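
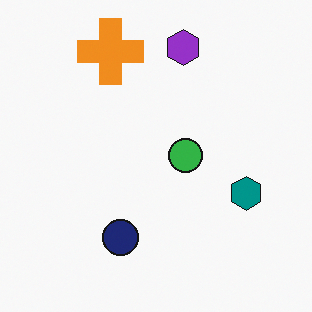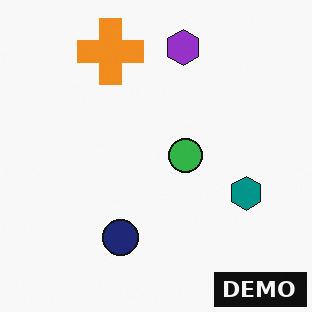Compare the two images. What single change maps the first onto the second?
The image was watermarked with the text "DEMO" in the lower-right corner.

A dark label reading "DEMO" appears in the lower-right corner.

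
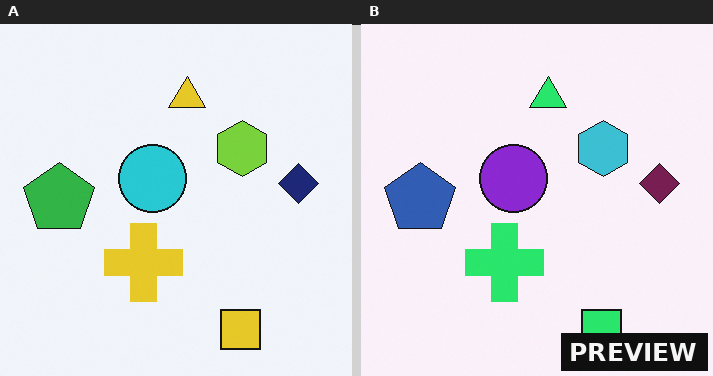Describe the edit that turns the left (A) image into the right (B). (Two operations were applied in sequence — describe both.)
The image was hue-shifted noticeably, then watermarked with the text "PREVIEW" in the lower-right corner.

Every shape's color has rotated by the same amount around the hue wheel — a uniform hue shift. A dark label reading "PREVIEW" appears in the lower-right corner.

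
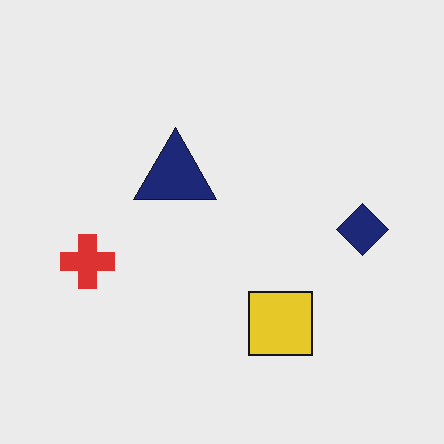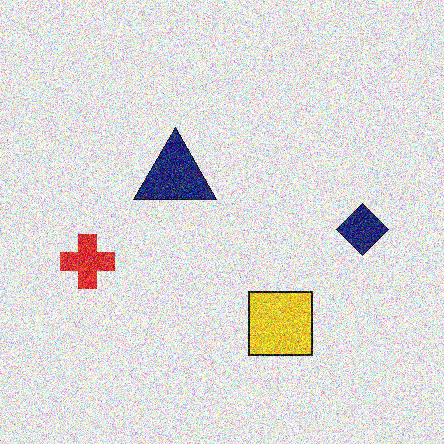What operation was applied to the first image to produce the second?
The second image is the first degraded with strong gaussian noise.

Random speckle covers the whole image, including the flat background.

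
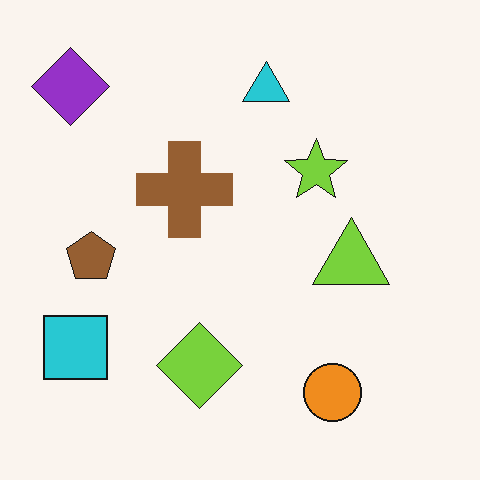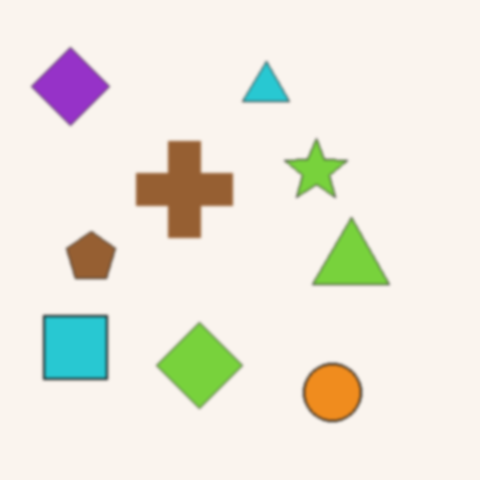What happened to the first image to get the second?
The image was slightly softened.

Shape edges and outlines are uniformly softened across the whole image.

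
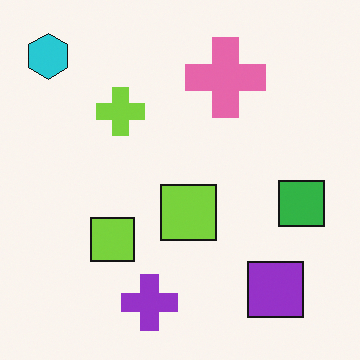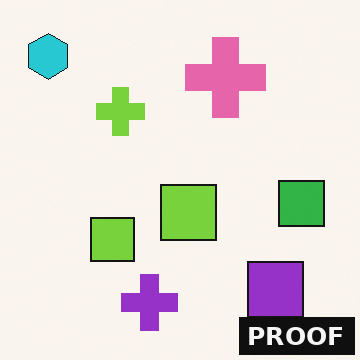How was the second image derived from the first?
The second image is the first watermarked with the text "PROOF" in the lower-right corner.

A dark label reading "PROOF" appears in the lower-right corner.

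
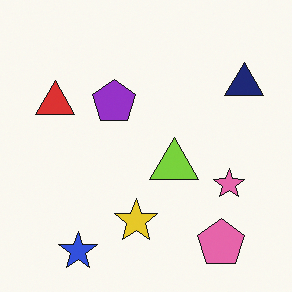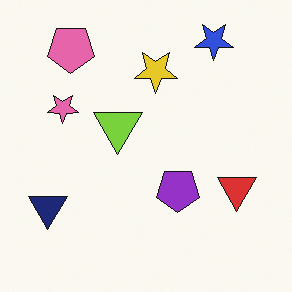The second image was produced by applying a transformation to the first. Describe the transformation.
The transformation is: rotated 180°.

The blue star sits in the bottom-left of the first image and the top-right of the second — consistent with a whole-image 180° rotation.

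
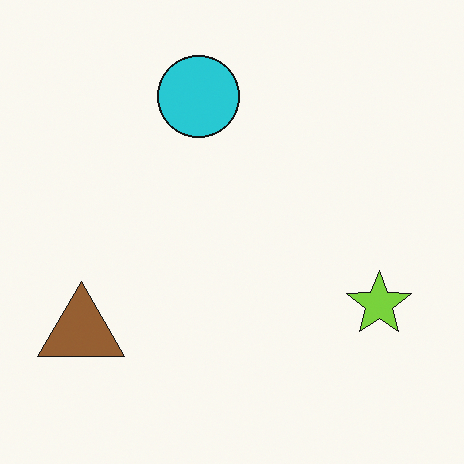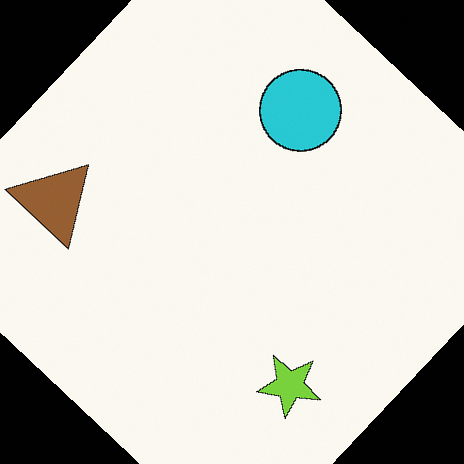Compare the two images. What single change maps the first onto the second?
It was rotated clockwise by a large amount — several tens of degrees.

Every shape is tilted by the same angle and the image corners show triangular fill wedges — a whole-image rotation by a non-right angle.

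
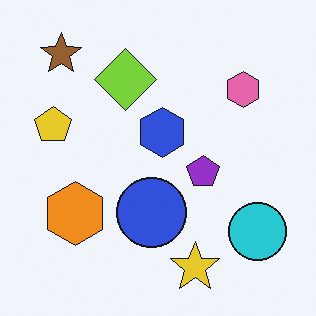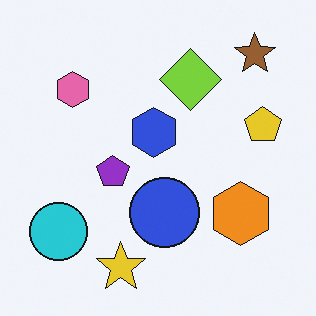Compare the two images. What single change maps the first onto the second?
This is the original image flipped horizontally (left ↔ right).

The yellow pentagon is in the left of the first image and the right of the second — shapes on opposite sides of the vertical midline have swapped in a mirror flip.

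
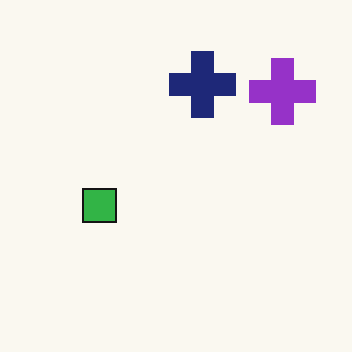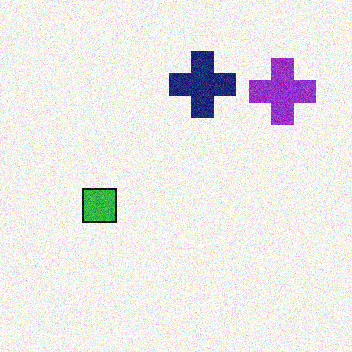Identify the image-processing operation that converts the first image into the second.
Degraded with moderate additive noise.

Random speckle covers the whole image, including the flat background.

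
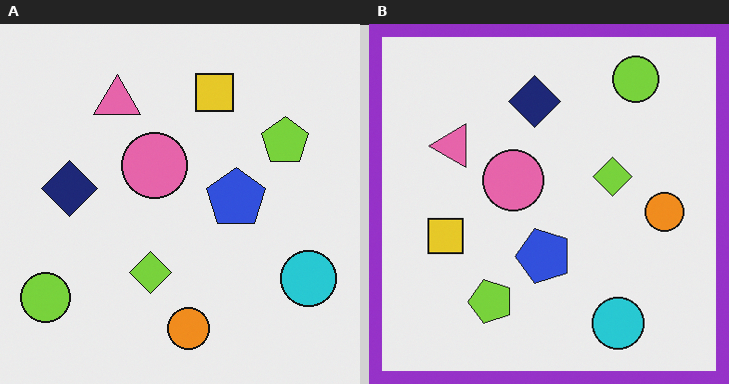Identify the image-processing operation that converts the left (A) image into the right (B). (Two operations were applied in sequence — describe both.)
Transposed (reflected across the top-left ↔ bottom-right diagonal), then framed with a purple border.

Shapes have swapped their row and column positions — what was in the top-right is now in the bottom-left — a diagonal reflection. A solid purple frame runs around the edge of the right (B) image, with the content slightly shrunk inside it.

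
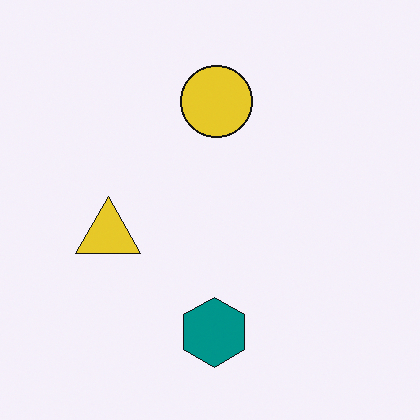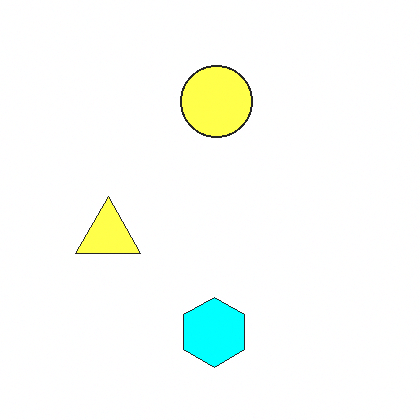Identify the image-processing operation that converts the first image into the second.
This is the original image substantially brightened.

Every pixel — background and shapes alike — is uniformly brightened.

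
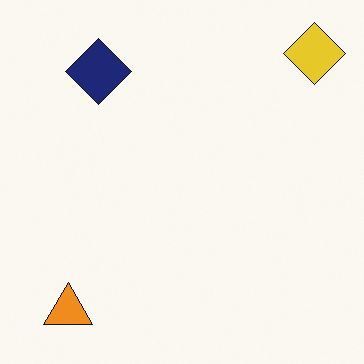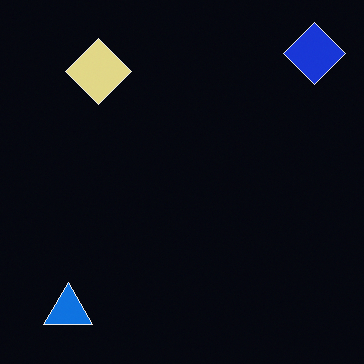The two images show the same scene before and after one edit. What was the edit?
This is the original image color-inverted (negative).

The light background has become dark and every shape's color is its complement — a photographic negative.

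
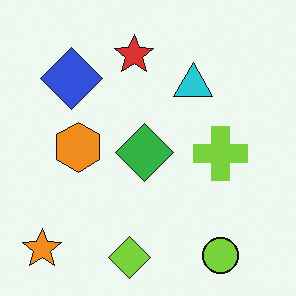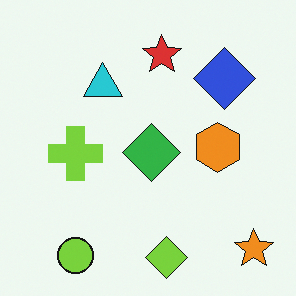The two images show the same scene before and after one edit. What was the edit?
Flipped horizontally (left ↔ right).

The orange star is in the bottom-left of the first image and the bottom-right of the second — shapes on opposite sides of the vertical midline have swapped in a mirror flip.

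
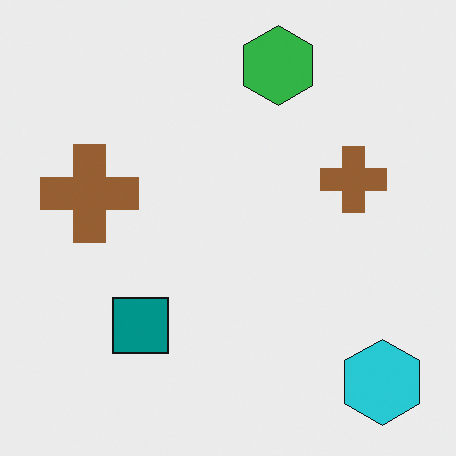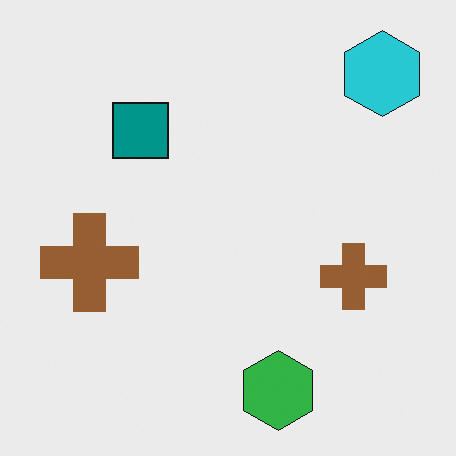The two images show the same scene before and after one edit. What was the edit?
It was flipped vertically (top ↔ bottom).

The green hexagon is in the top of the first image and the bottom of the second — shapes on opposite sides of the horizontal midline have swapped in a mirror flip.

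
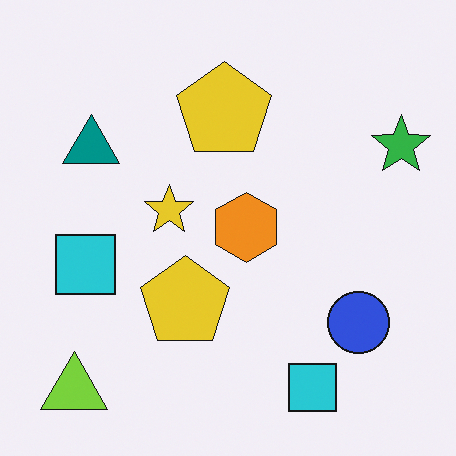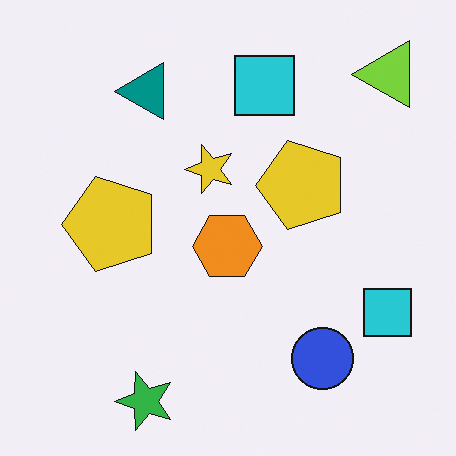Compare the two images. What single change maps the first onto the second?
The second image is the first transposed (reflected across the top-left ↔ bottom-right diagonal).

Shapes have swapped their row and column positions — what was in the top-right is now in the bottom-left — a diagonal reflection.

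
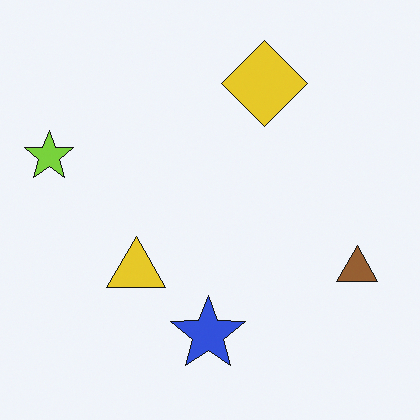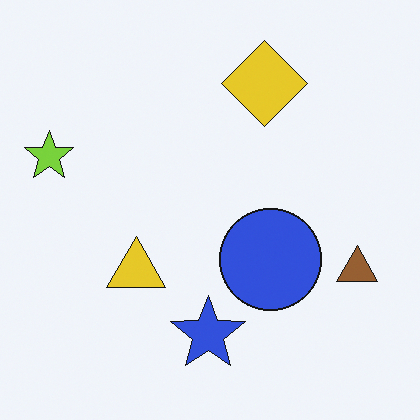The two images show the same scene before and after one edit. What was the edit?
It was overlaid with an additional blue circle.

A blue circle appears in the second image that is absent from the first.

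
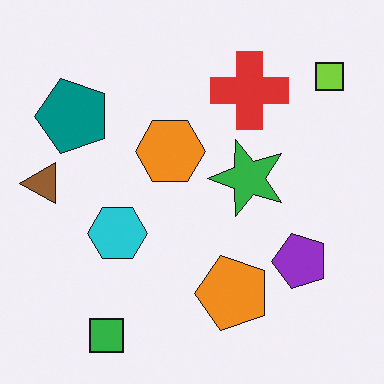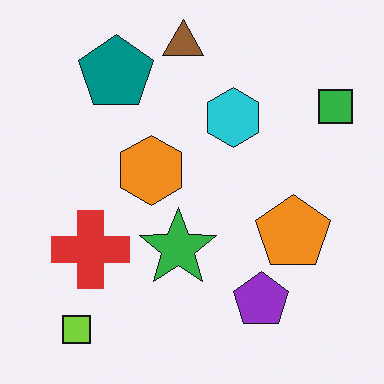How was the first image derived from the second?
The first image is the second transposed (reflected across the top-left ↔ bottom-right diagonal).

Shapes have swapped their row and column positions — what was in the top-right is now in the bottom-left — a diagonal reflection.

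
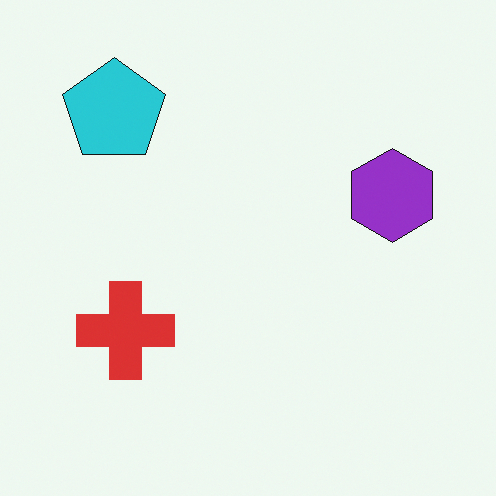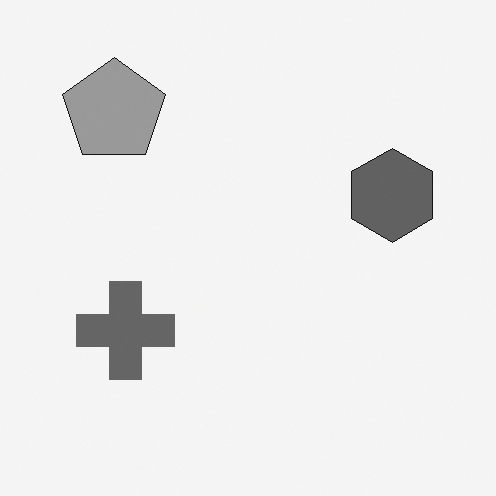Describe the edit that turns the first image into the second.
The image was converted to grayscale.

All color is removed — every shape is now a shade of grey.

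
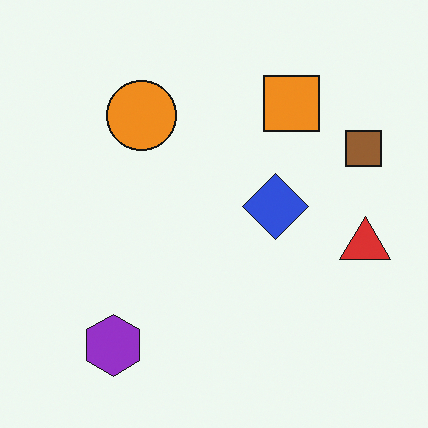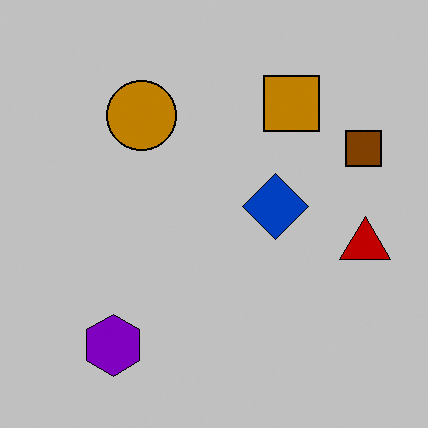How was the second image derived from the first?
The transformation is: heavily posterized to just a handful of flat colors.

Each flat color has snapped to a coarser quantized level — most visibly, the near-white background has dropped to a flat grey.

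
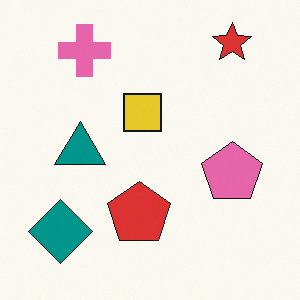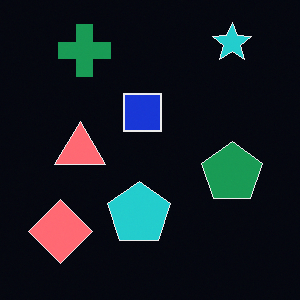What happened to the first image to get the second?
This is the original image color-inverted (negative).

The light background has become dark and every shape's color is its complement — a photographic negative.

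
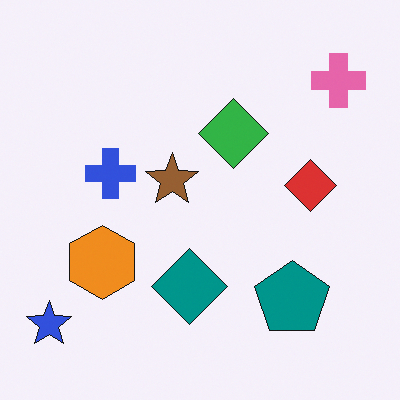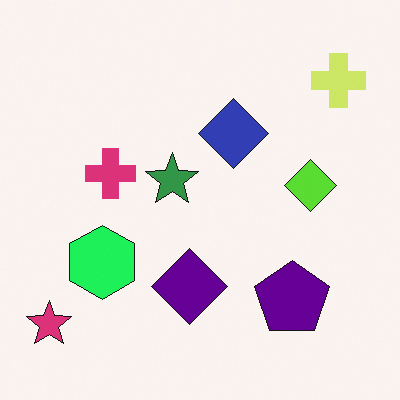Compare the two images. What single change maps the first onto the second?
The transformation is: hue-shifted through roughly a third of the color wheel.

Every shape's color has rotated by the same amount around the hue wheel — a uniform hue shift.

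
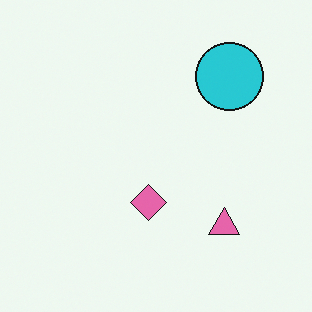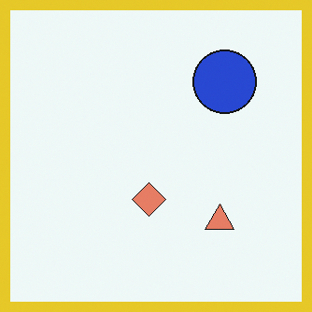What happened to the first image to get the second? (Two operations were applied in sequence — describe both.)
It was hue-shifted by a small amount, then framed with a yellow border.

Every shape's color has rotated by the same amount around the hue wheel — a uniform hue shift. A solid yellow frame runs around the edge of the second image, with the content slightly shrunk inside it.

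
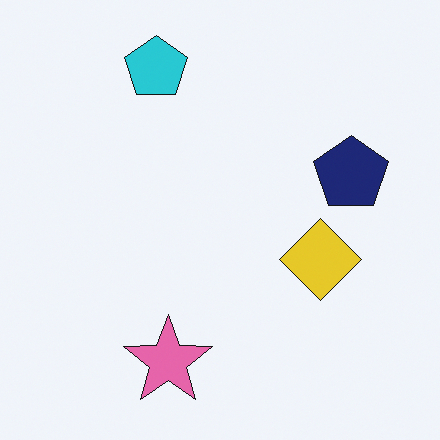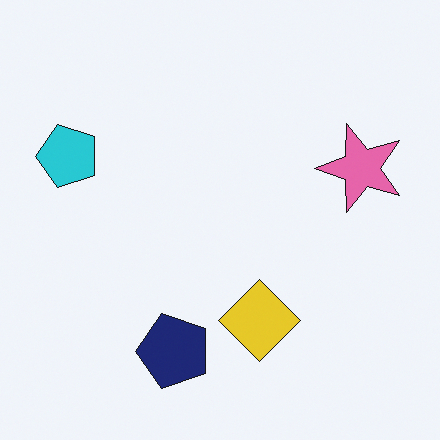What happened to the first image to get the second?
The transformation is: transposed (reflected across the top-left ↔ bottom-right diagonal).

Shapes have swapped their row and column positions — what was in the top-right is now in the bottom-left — a diagonal reflection.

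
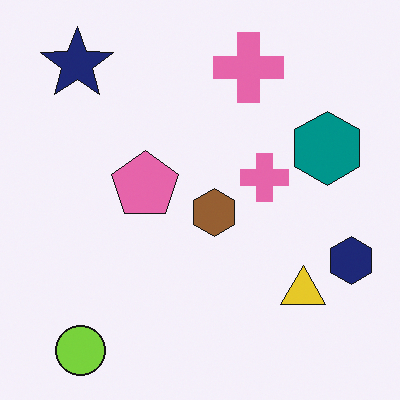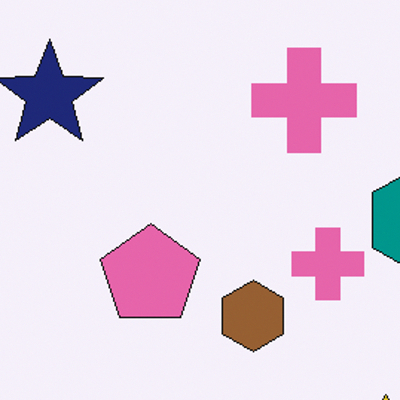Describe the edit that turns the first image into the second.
The transformation is: cropped to a modestly smaller region and rescaled.

The visible shapes are larger and the field of view is narrower; shapes near the original edges may be partly or wholly outside the frame — a crop-and-rescale.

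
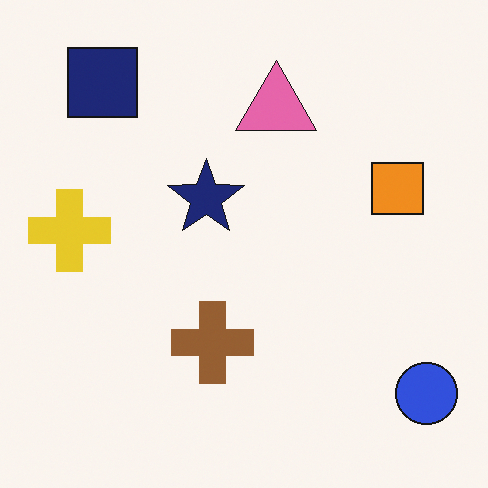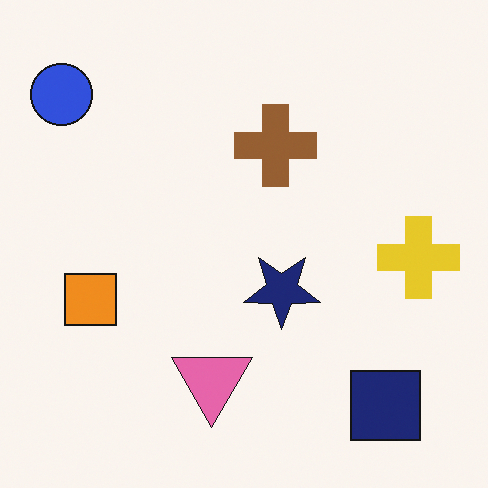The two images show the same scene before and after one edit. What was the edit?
Rotated 180°.

The blue circle sits in the bottom-right of the first image and the top-left of the second — consistent with a whole-image 180° rotation.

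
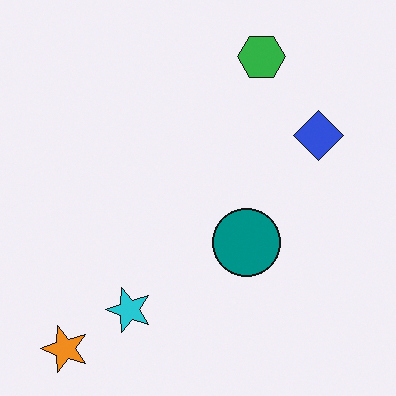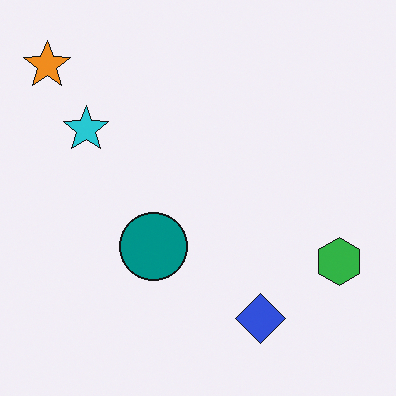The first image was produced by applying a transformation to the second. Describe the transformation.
It was rotated 90° counter-clockwise.

The orange star sits in the top-left of the second image and the bottom-left of the first — consistent with a whole-image 90° counter-clockwise rotation.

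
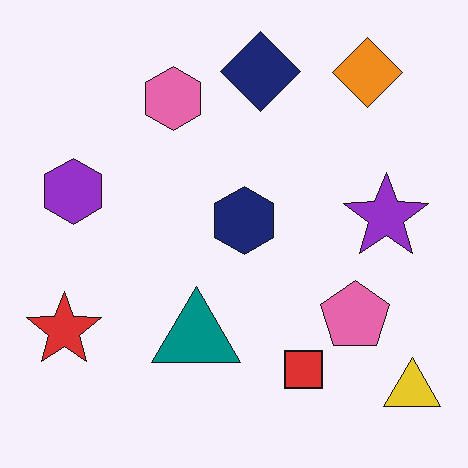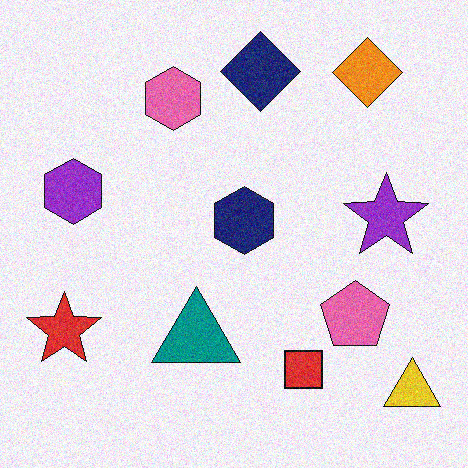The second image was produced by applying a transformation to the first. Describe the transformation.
The second image is the first degraded with moderate additive noise.

Random speckle covers the whole image, including the flat background.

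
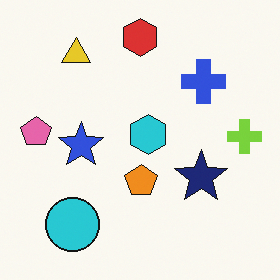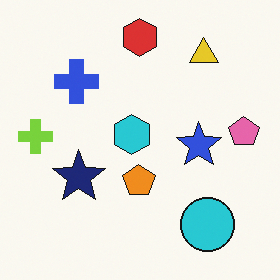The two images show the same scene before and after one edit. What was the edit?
Flipped horizontally (left ↔ right).

The pink pentagon is in the left of the first image and the right of the second — shapes on opposite sides of the vertical midline have swapped in a mirror flip.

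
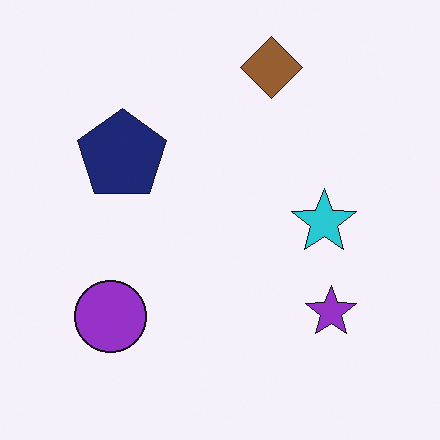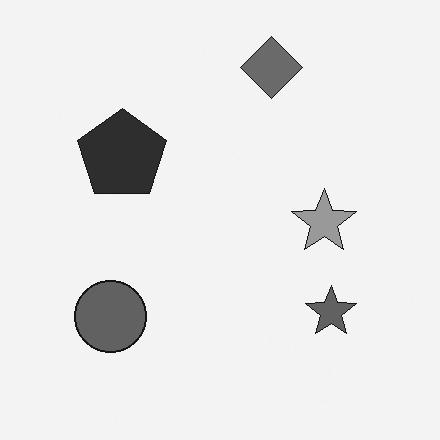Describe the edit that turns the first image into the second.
The transformation is: converted to grayscale.

All color is removed — every shape is now a shade of grey.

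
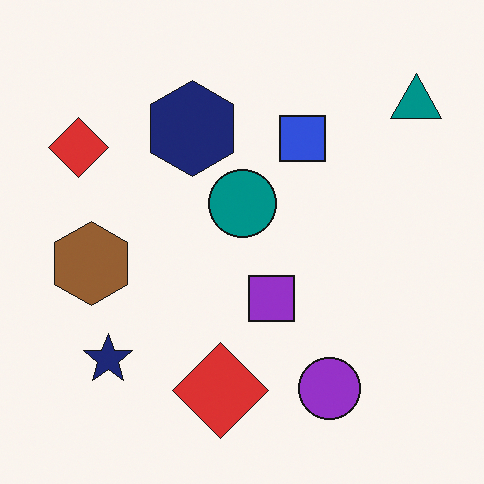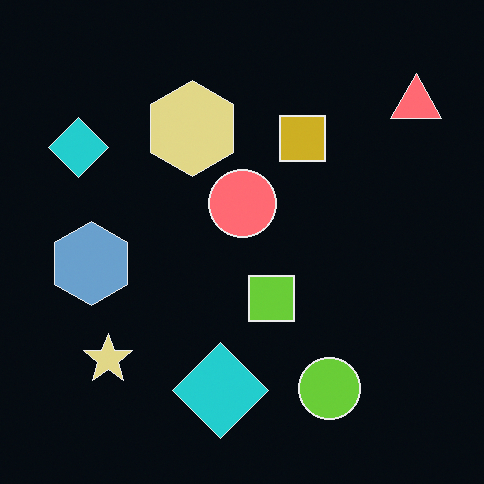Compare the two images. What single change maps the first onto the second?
This is the original image color-inverted (negative).

The light background has become dark and every shape's color is its complement — a photographic negative.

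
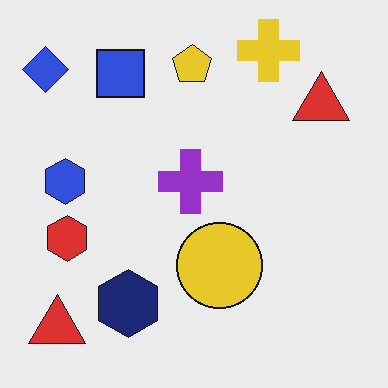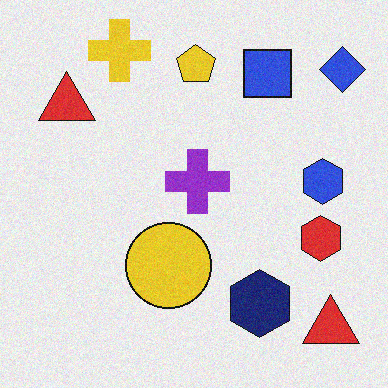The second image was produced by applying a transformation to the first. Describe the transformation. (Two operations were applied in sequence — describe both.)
It was flipped horizontally (left ↔ right), then degraded with light additive noise.

The blue diamond is in the top-left of the first image and the top-right of the second — shapes on opposite sides of the vertical midline have swapped in a mirror flip. Random speckle covers the whole image, including the flat background.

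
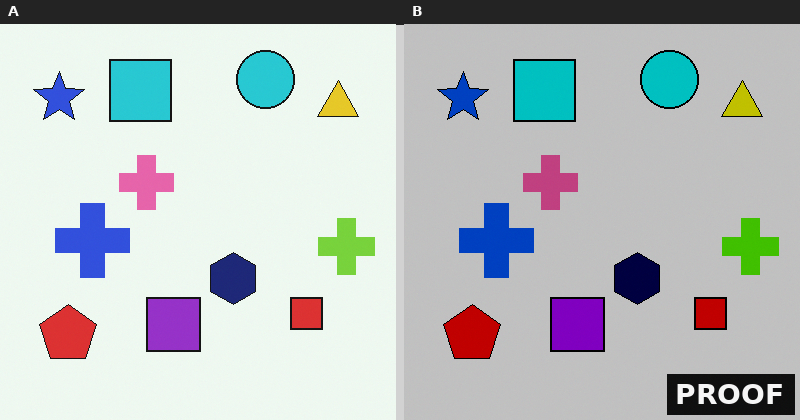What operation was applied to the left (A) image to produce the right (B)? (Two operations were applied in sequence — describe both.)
Heavily posterized to just a handful of flat colors, then watermarked with the text "PROOF" in the lower-right corner.

Each flat color has snapped to a coarser quantized level — most visibly, the near-white background has dropped to a flat grey. A dark label reading "PROOF" appears in the lower-right corner.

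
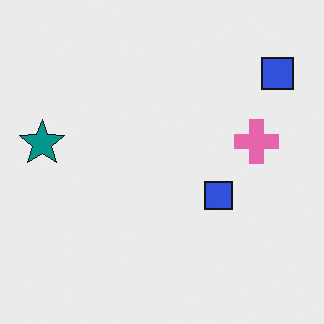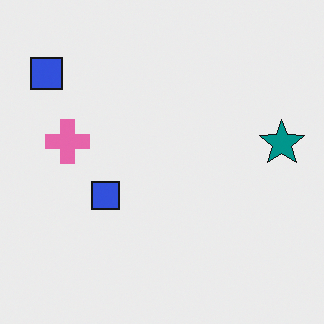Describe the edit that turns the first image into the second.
Flipped horizontally (left ↔ right).

The teal star is in the left of the first image and the right of the second — shapes on opposite sides of the vertical midline have swapped in a mirror flip.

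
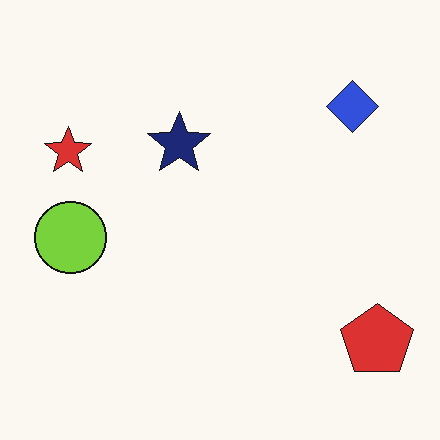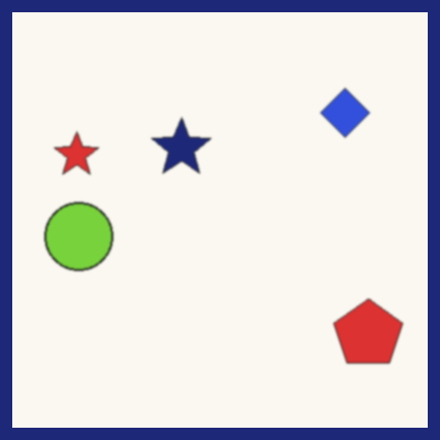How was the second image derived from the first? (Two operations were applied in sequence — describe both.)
It was slightly softened, then framed with a navy border.

Shape edges and outlines are uniformly softened across the whole image. A solid navy frame runs around the edge of the second image, with the content slightly shrunk inside it.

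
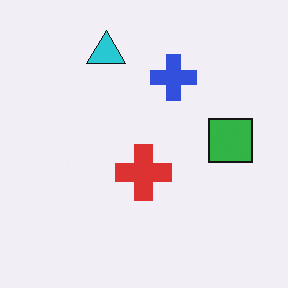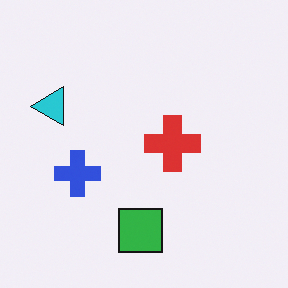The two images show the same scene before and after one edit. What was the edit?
The image was transposed (reflected across the top-left ↔ bottom-right diagonal).

Shapes have swapped their row and column positions — what was in the top-right is now in the bottom-left — a diagonal reflection.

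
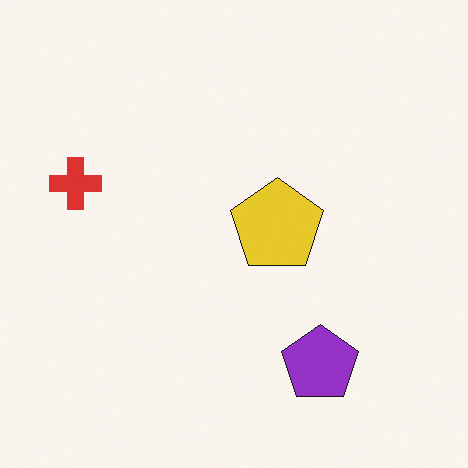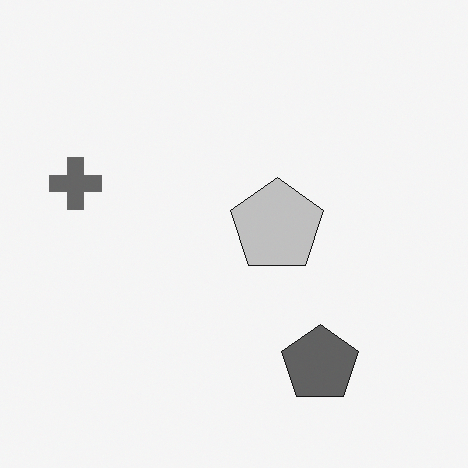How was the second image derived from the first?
The second image is the first converted to grayscale.

All color is removed — every shape is now a shade of grey.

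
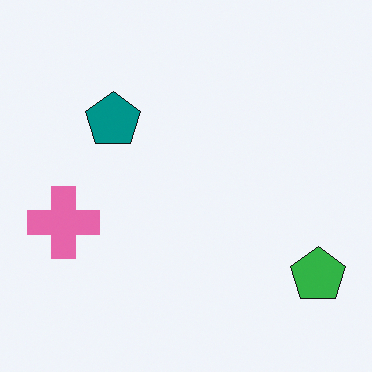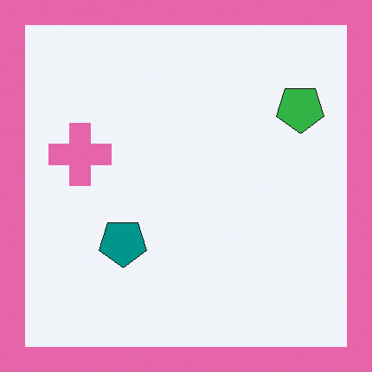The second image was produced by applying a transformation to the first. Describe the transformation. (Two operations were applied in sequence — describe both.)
This is the original image flipped vertically (top ↔ bottom), then framed with a pink border.

The green pentagon is in the bottom-right of the first image and the top-right of the second — shapes on opposite sides of the horizontal midline have swapped in a mirror flip. A solid pink frame runs around the edge of the second image, with the content slightly shrunk inside it.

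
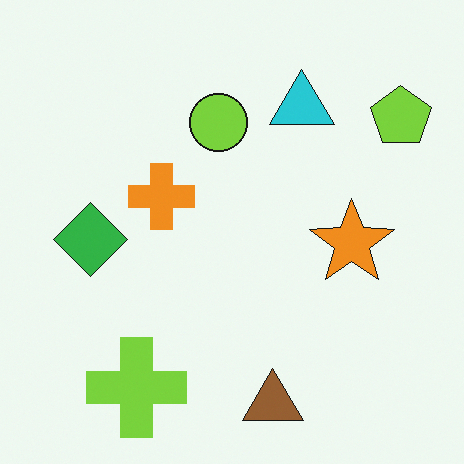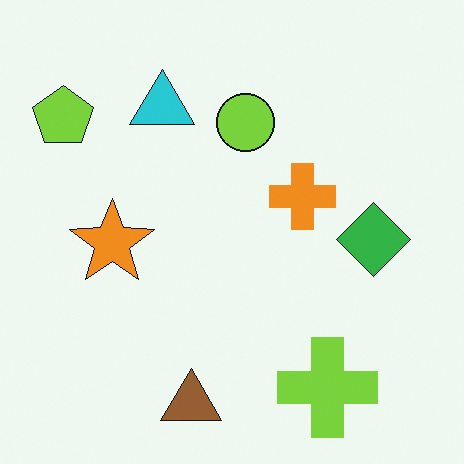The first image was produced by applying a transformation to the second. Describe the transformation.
This is the original image flipped horizontally (left ↔ right).

The lime pentagon is in the top-left of the second image and the top-right of the first — shapes on opposite sides of the vertical midline have swapped in a mirror flip.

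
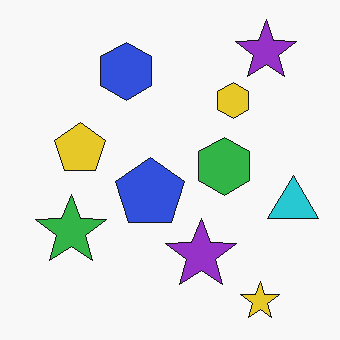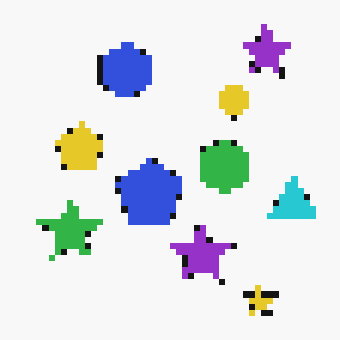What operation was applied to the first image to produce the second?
It was moderately pixelated.

Shapes are reduced to large square blocks; fine edges and outlines are lost — a downscale-then-upscale (mosaic) effect.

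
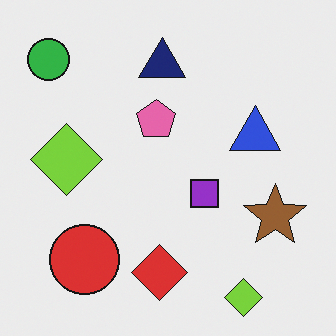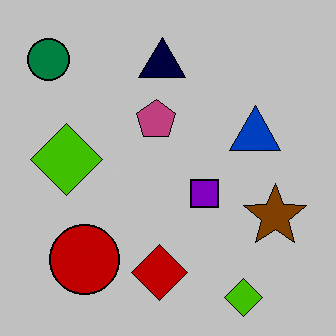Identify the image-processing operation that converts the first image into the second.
The image was aggressively posterized.

Each flat color has snapped to a coarser quantized level — most visibly, the near-white background has dropped to a flat grey.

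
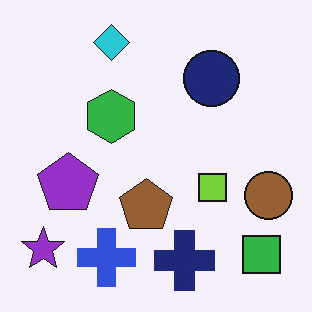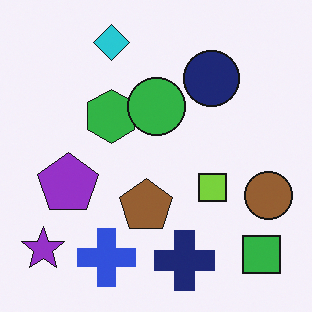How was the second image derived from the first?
This is the original image overlaid with an additional green circle.

A green circle appears in the second image that is absent from the first.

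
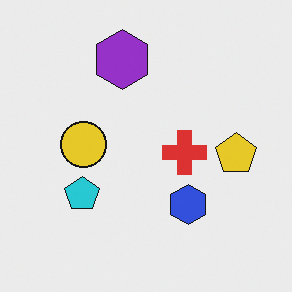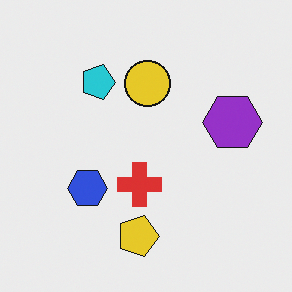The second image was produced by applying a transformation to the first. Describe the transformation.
It was rotated 90° clockwise.

The yellow pentagon sits in the right of the first image and the bottom of the second — consistent with a whole-image 90° clockwise rotation.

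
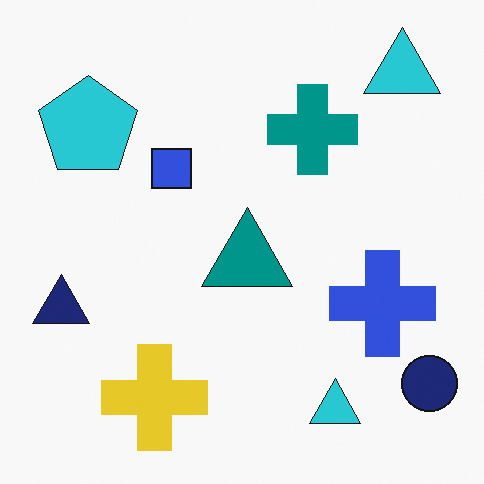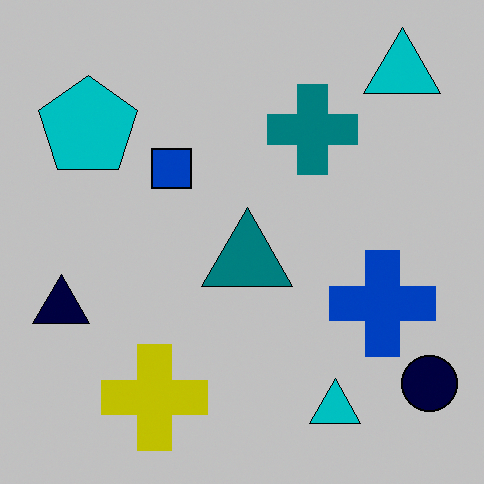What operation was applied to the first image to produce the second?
The image was heavily posterized to just a handful of flat colors.

Each flat color has snapped to a coarser quantized level — most visibly, the near-white background has dropped to a flat grey.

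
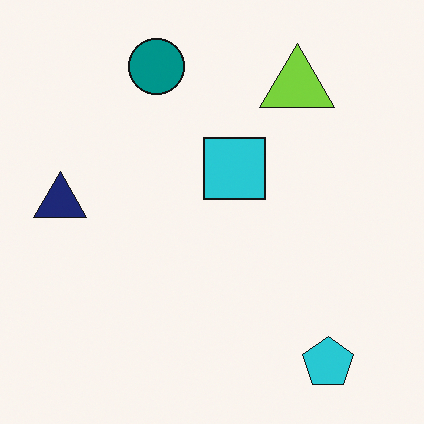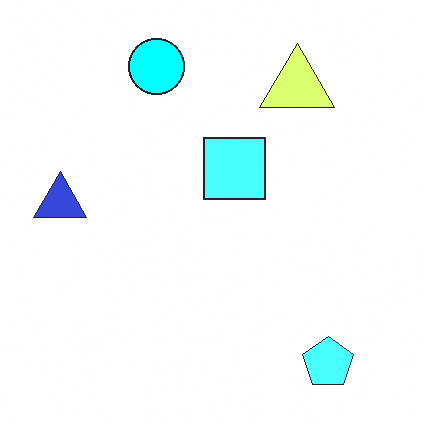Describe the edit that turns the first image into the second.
This is the original image substantially brightened.

Every pixel — background and shapes alike — is uniformly brightened.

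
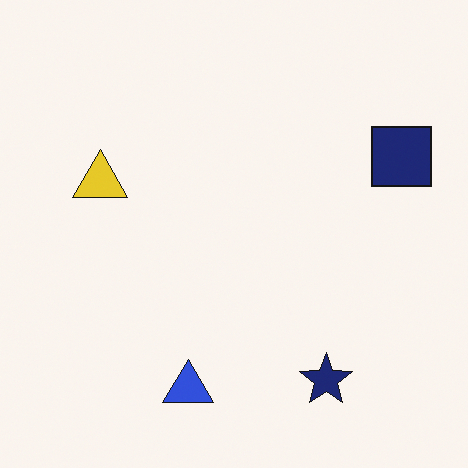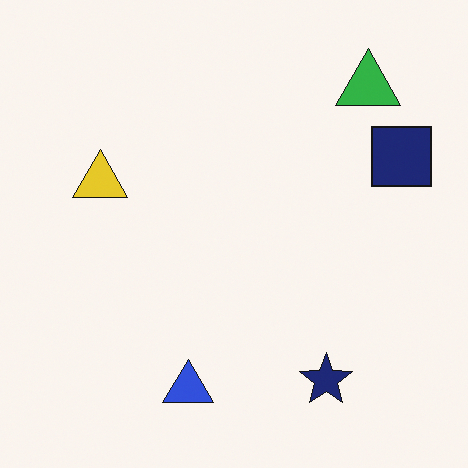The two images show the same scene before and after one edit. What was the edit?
This is the original image overlaid with an additional green triangle.

A green triangle appears in the second image that is absent from the first.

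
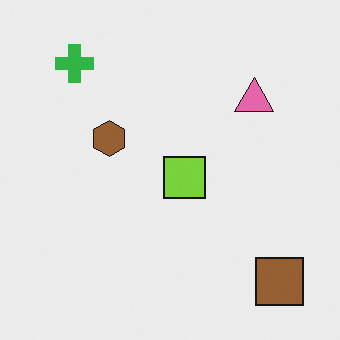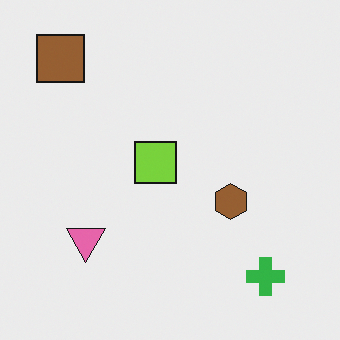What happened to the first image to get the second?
Rotated 180°.

The brown square sits in the bottom-right of the first image and the top-left of the second — consistent with a whole-image 180° rotation.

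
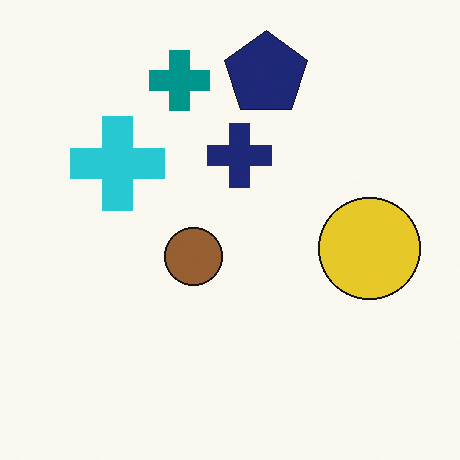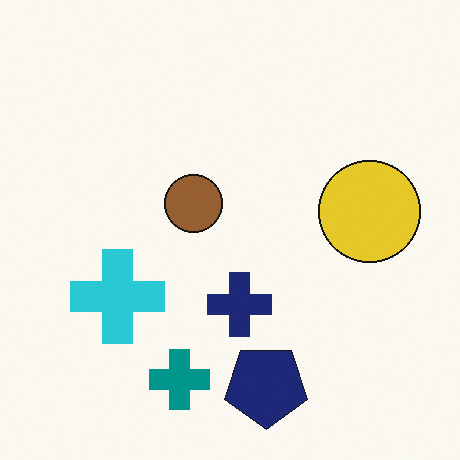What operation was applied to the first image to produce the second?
The second image is the first flipped vertically (top ↔ bottom).

The navy pentagon is in the top of the first image and the bottom of the second — shapes on opposite sides of the horizontal midline have swapped in a mirror flip.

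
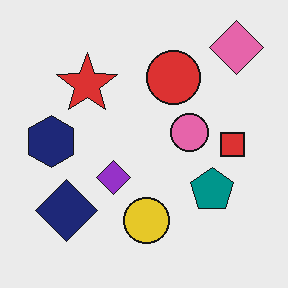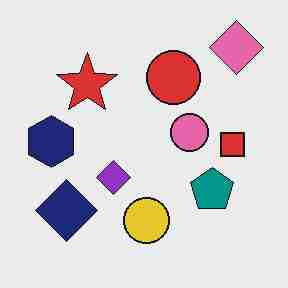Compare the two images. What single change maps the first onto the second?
Degraded with heavy JPEG compression.

Blocky 8×8 compression artifacts appear around shape edges and the flat background shows ringing — characteristic JPEG degradation.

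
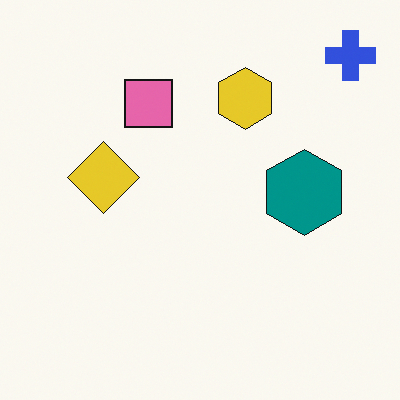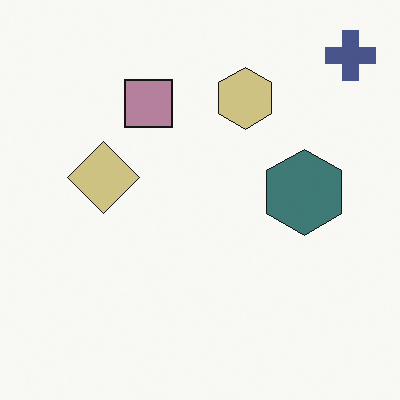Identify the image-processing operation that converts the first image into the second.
The image was heavily desaturated.

All colors are more muted and greyish — a global saturation change.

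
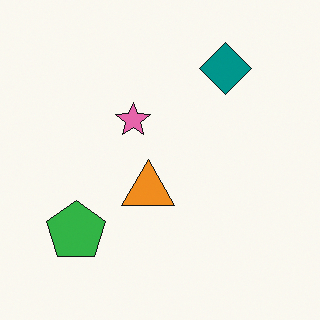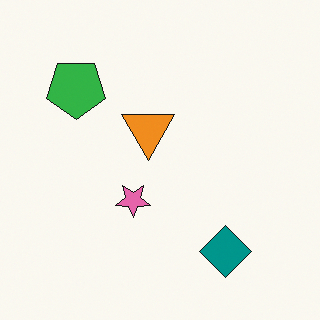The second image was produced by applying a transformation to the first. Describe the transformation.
The transformation is: flipped vertically (top ↔ bottom).

The teal diamond is in the top-right of the first image and the bottom-right of the second — shapes on opposite sides of the horizontal midline have swapped in a mirror flip.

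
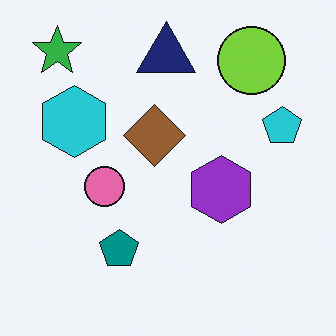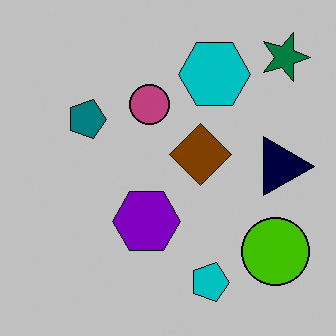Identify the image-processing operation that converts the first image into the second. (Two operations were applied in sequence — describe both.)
Aggressively posterized, then rotated 90° clockwise.

Each flat color has snapped to a coarser quantized level — most visibly, the near-white background has dropped to a flat grey. The green star sits in the top-left of the first image and the top-right of the second — consistent with a whole-image 90° clockwise rotation.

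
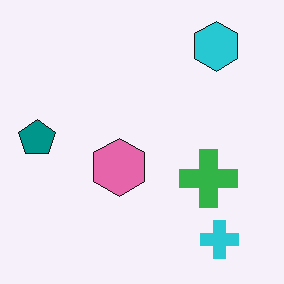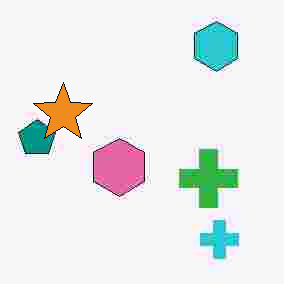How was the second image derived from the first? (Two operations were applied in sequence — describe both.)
The second image is the first degraded with heavy JPEG compression, then overlaid with an additional orange star.

Blocky 8×8 compression artifacts appear around shape edges and the flat background shows ringing — characteristic JPEG degradation. An orange star appears in the second image that is absent from the first.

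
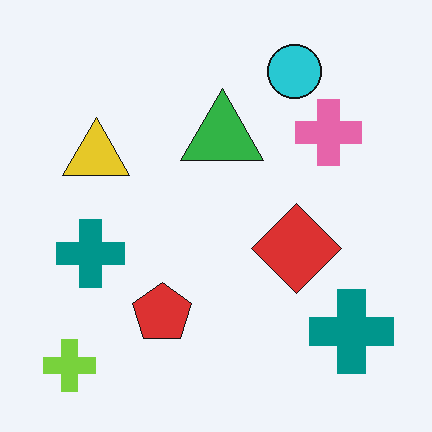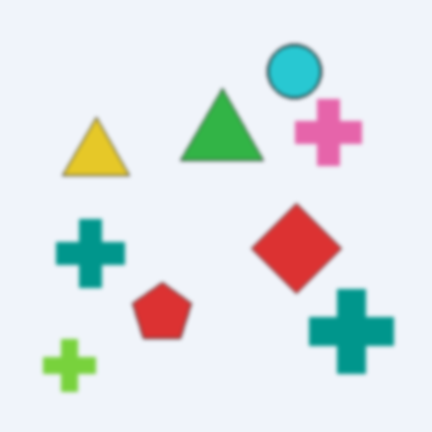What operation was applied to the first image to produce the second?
The second image is the first slightly softened.

Shape edges and outlines are uniformly softened across the whole image.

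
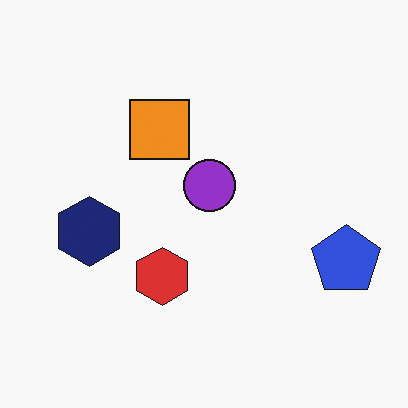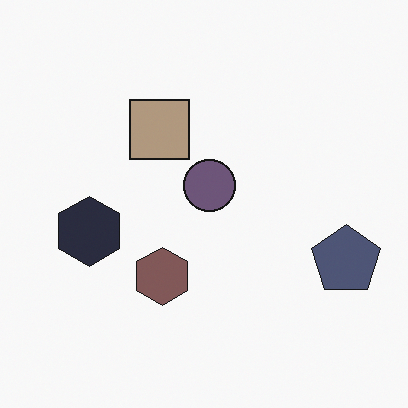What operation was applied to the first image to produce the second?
Made much more muted (saturation change).

All colors are more muted and greyish — a global saturation change.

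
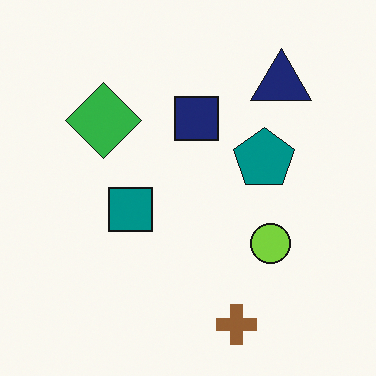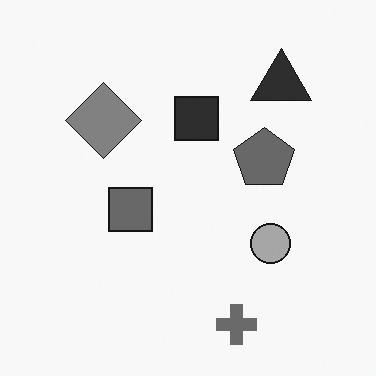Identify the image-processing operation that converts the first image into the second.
Converted to grayscale.

All color is removed — every shape is now a shade of grey.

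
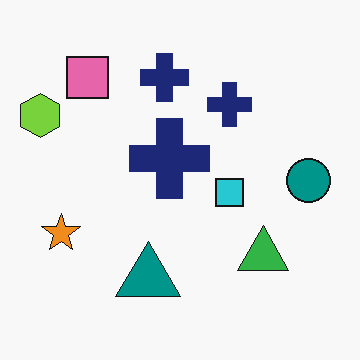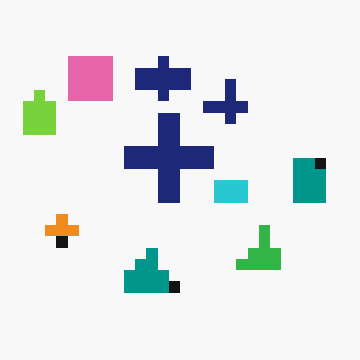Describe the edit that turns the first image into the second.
The transformation is: coarsely pixelated.

Shapes are reduced to large square blocks; fine edges and outlines are lost — a downscale-then-upscale (mosaic) effect.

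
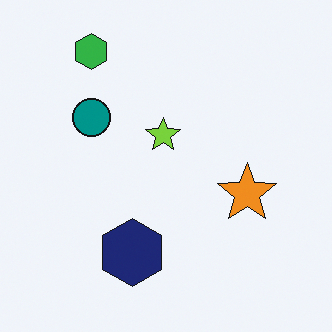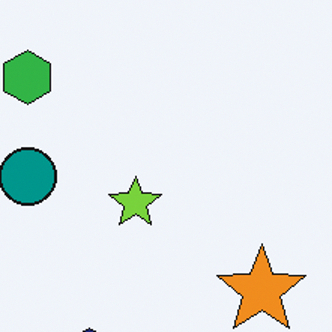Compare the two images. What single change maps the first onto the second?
The transformation is: cropped to a modestly smaller region and rescaled.

The visible shapes are larger and the field of view is narrower; shapes near the original edges may be partly or wholly outside the frame — a crop-and-rescale.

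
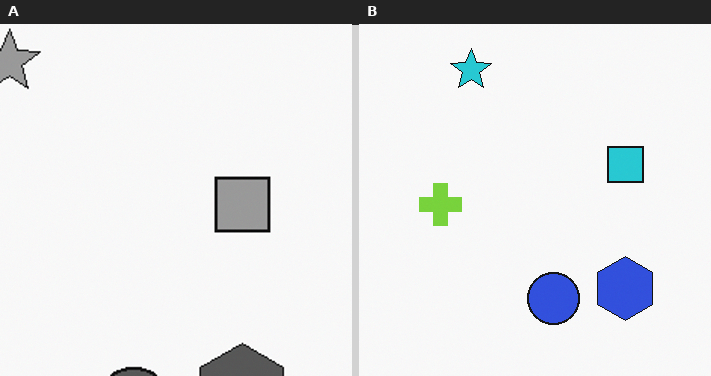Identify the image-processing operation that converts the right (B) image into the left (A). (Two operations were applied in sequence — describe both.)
The image was converted to grayscale, then cropped slightly and scaled back up.

All color is removed — every shape is now a shade of grey. The visible shapes are larger and the field of view is narrower; shapes near the original edges may be partly or wholly outside the frame — a crop-and-rescale.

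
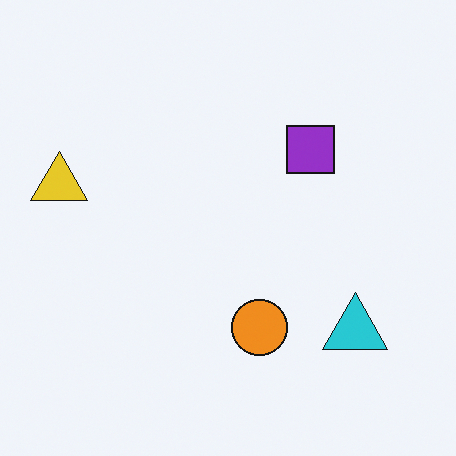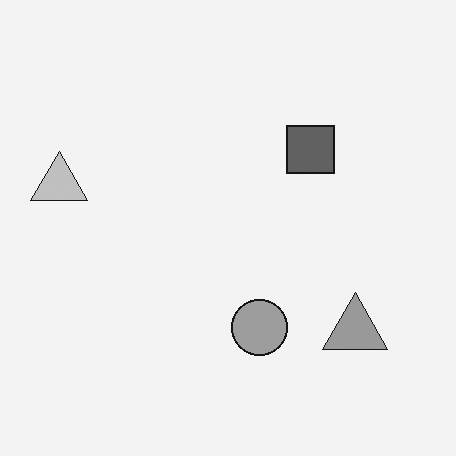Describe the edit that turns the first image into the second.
Converted to grayscale.

All color is removed — every shape is now a shade of grey.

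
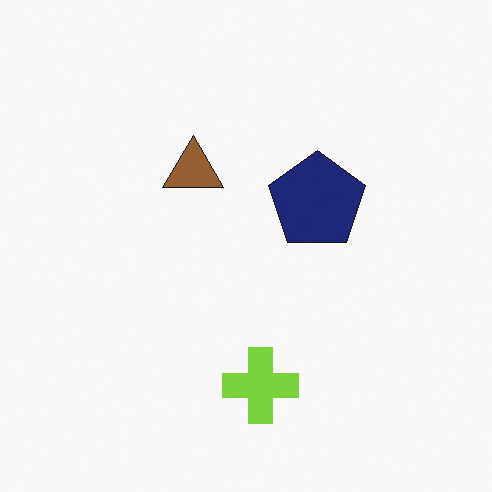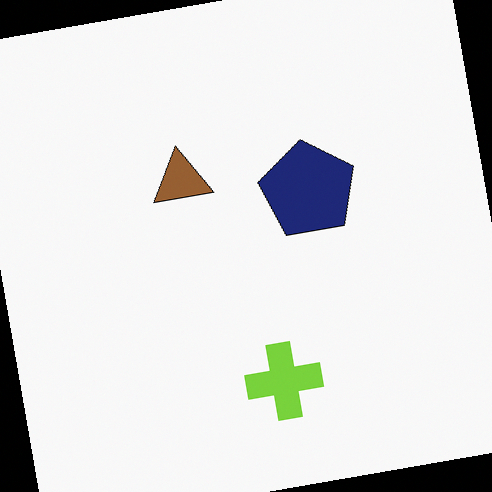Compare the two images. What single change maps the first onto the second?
The image was rotated counter-clockwise by a small amount.

Every shape is tilted by the same angle and the image corners show triangular fill wedges — a whole-image rotation by a non-right angle.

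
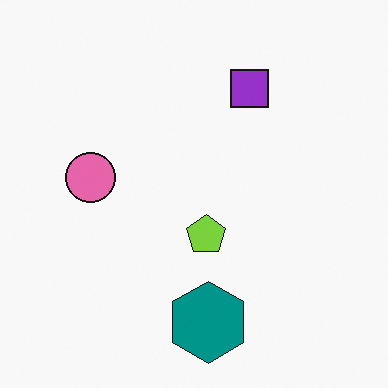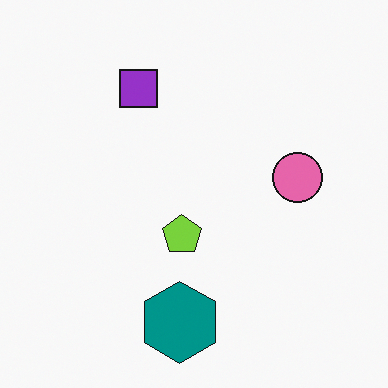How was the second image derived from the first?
It was flipped horizontally (left ↔ right).

The pink circle is in the left of the first image and the right of the second — shapes on opposite sides of the vertical midline have swapped in a mirror flip.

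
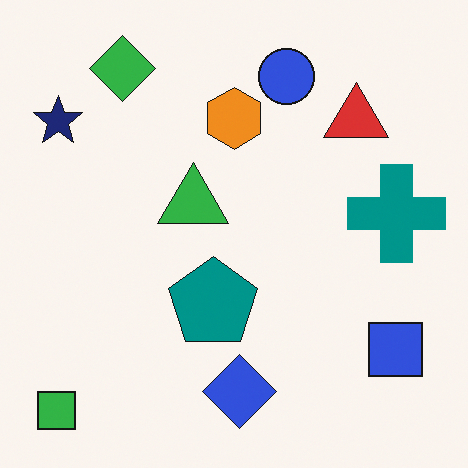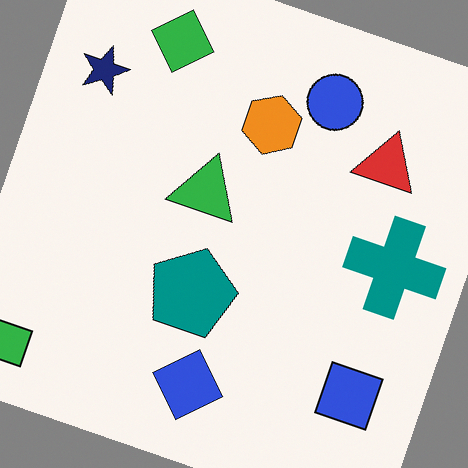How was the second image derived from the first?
The second image is the first rotated clockwise by a moderate amount.

Every shape is tilted by the same angle and the image corners show triangular fill wedges — a whole-image rotation by a non-right angle.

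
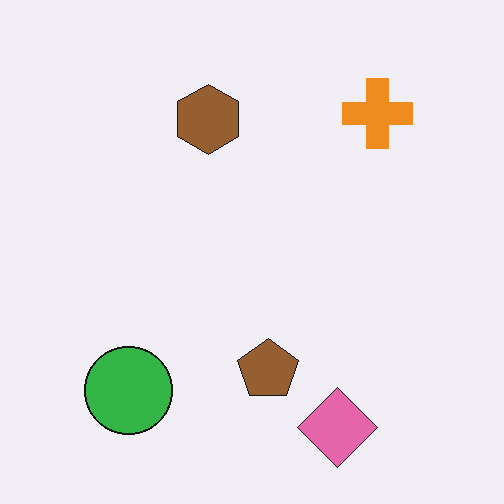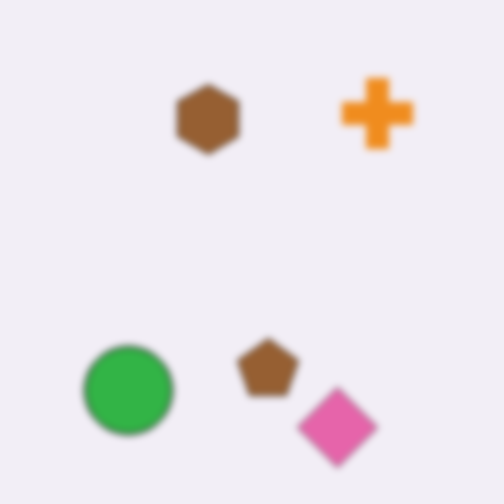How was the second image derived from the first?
The second image is the first moderately blurred.

Shape edges and outlines are uniformly softened across the whole image.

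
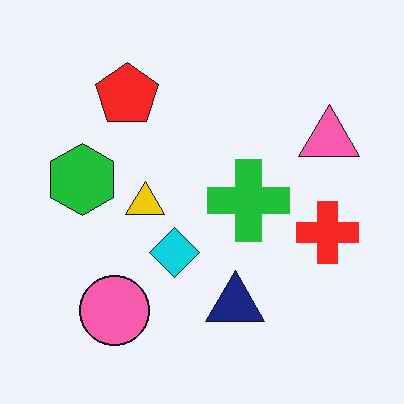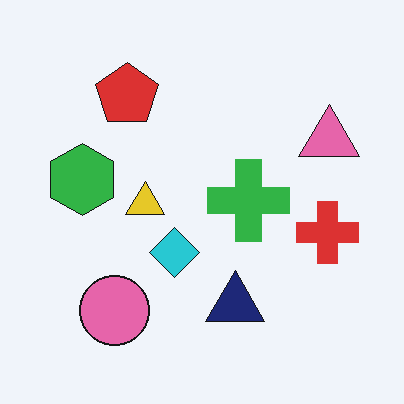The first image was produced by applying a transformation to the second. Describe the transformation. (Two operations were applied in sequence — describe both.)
The transformation is: given moderate JPEG compression, then slightly oversaturated.

Blocky 8×8 compression artifacts appear around shape edges and the flat background shows ringing — characteristic JPEG degradation. All colors are more vivid — a global saturation change.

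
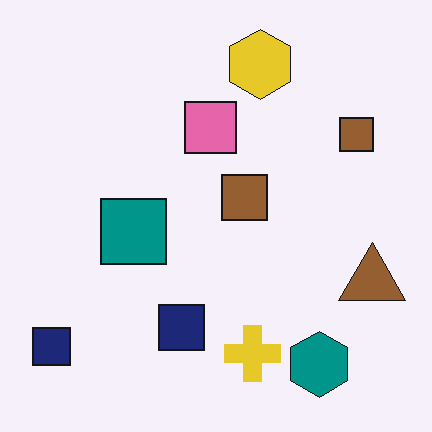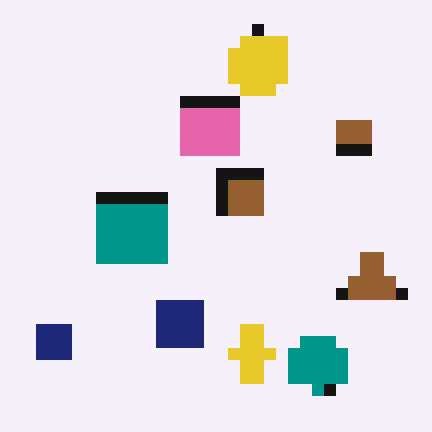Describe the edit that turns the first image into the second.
Heavily pixelated into large blocks.

Shapes are reduced to large square blocks; fine edges and outlines are lost — a downscale-then-upscale (mosaic) effect.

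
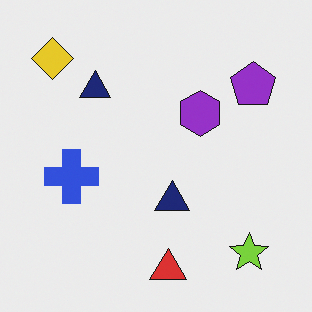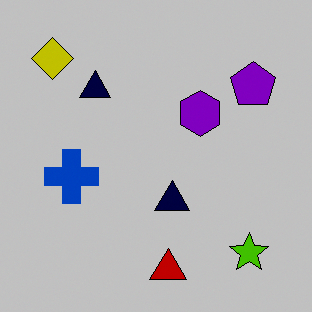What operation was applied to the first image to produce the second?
It was heavily posterized to just a handful of flat colors.

Each flat color has snapped to a coarser quantized level — most visibly, the near-white background has dropped to a flat grey.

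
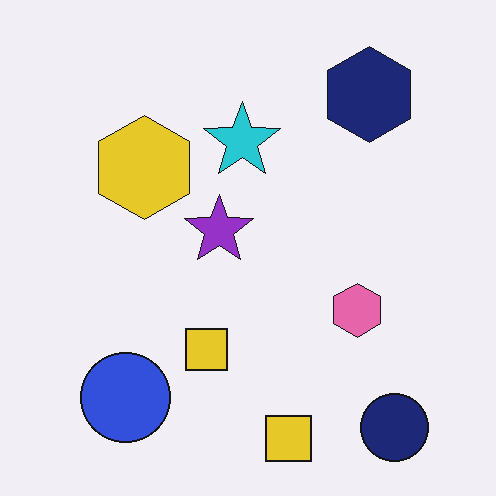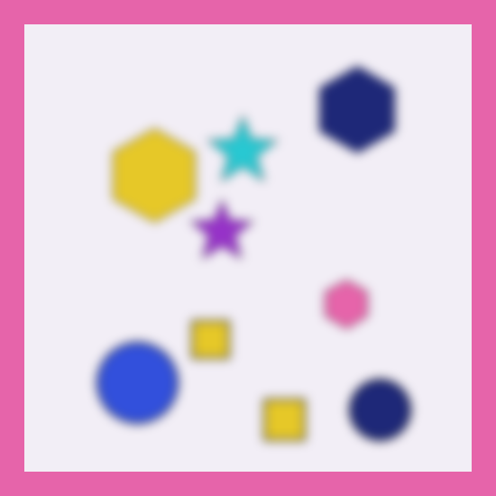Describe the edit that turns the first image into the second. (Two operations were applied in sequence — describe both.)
Heavily blurred, then framed with a pink border.

Shape edges and outlines are uniformly softened across the whole image. A solid pink frame runs around the edge of the second image, with the content slightly shrunk inside it.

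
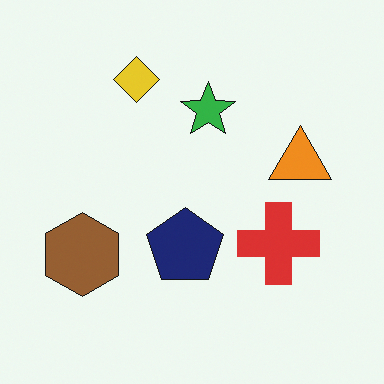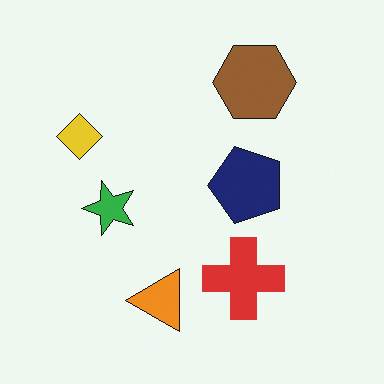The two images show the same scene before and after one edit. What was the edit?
It was transposed (reflected across the top-left ↔ bottom-right diagonal).

Shapes have swapped their row and column positions — what was in the top-right is now in the bottom-left — a diagonal reflection.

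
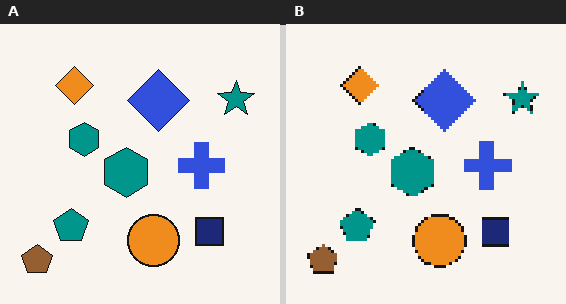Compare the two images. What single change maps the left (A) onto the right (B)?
The transformation is: mildly pixelated.

Shapes are reduced to large square blocks; fine edges and outlines are lost — a downscale-then-upscale (mosaic) effect.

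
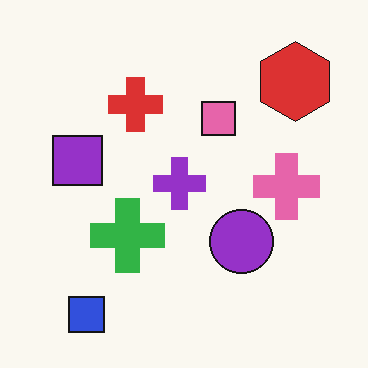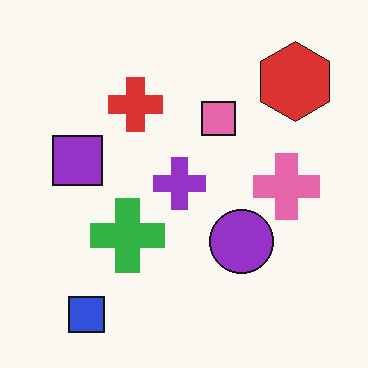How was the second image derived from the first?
JPEG-compressed with visible artifacts.

Blocky 8×8 compression artifacts appear around shape edges and the flat background shows ringing — characteristic JPEG degradation.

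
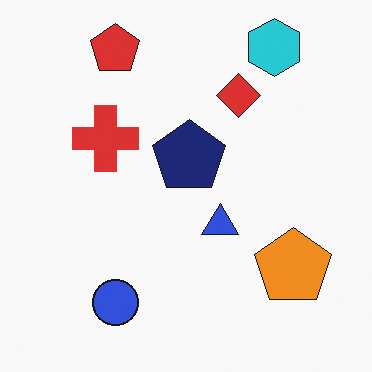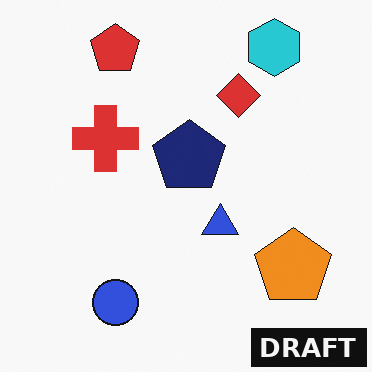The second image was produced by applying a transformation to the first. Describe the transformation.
Watermarked with the text "DRAFT" in the lower-right corner.

A dark label reading "DRAFT" appears in the lower-right corner.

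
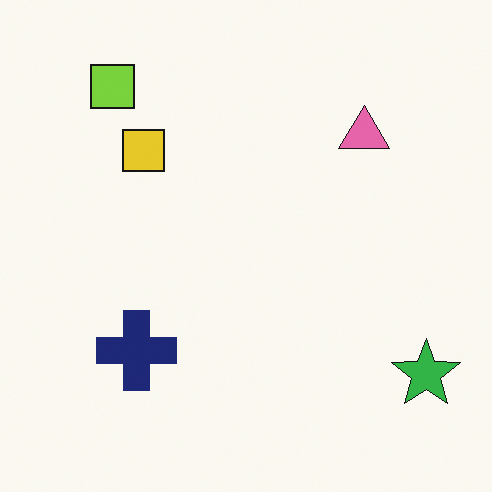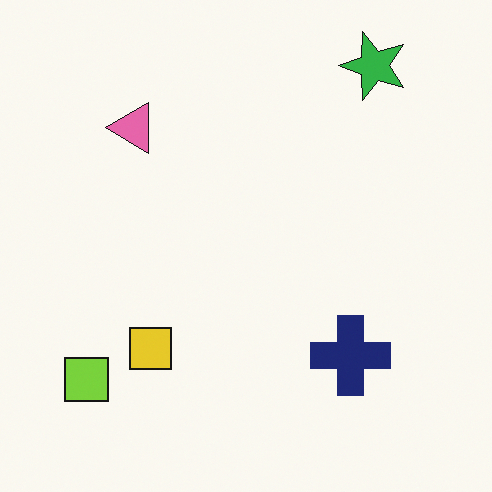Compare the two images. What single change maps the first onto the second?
The second image is the first rotated 90° counter-clockwise.

The green star sits in the bottom-right of the first image and the top-right of the second — consistent with a whole-image 90° counter-clockwise rotation.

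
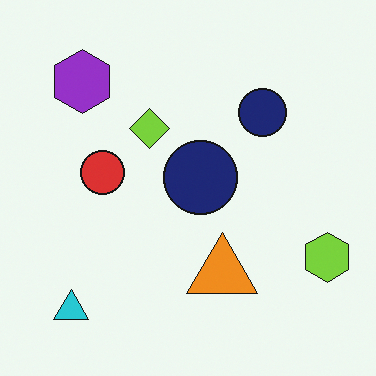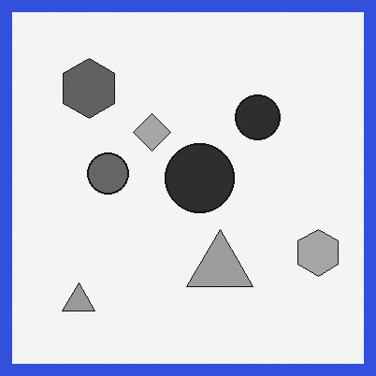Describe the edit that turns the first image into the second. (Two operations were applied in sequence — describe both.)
The second image is the first converted to grayscale, then framed with a blue border.

All color is removed — every shape is now a shade of grey. A solid blue frame runs around the edge of the second image, with the content slightly shrunk inside it.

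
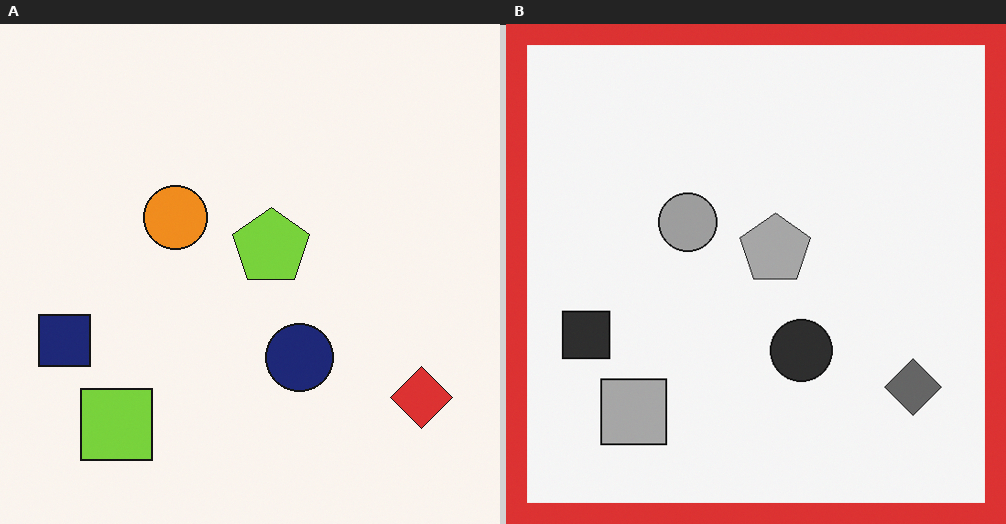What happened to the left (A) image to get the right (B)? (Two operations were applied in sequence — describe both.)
The transformation is: converted to grayscale, then framed with a red border.

All color is removed — every shape is now a shade of grey. A solid red frame runs around the edge of the right (B) image, with the content slightly shrunk inside it.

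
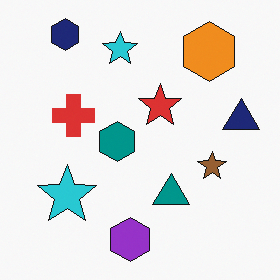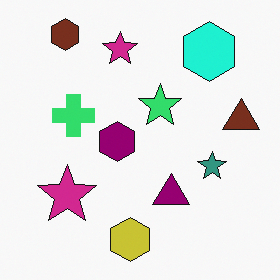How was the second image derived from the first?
Hue-shifted noticeably.

Every shape's color has rotated by the same amount around the hue wheel — a uniform hue shift.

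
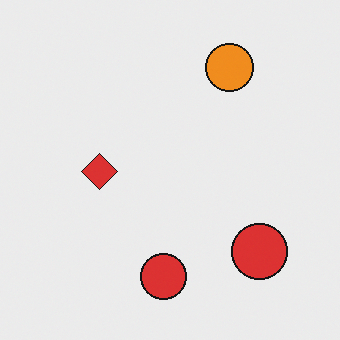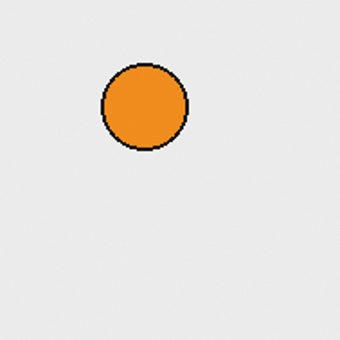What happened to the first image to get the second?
It was cropped tightly and scaled back up.

The visible shapes are larger and the field of view is narrower; shapes near the original edges may be partly or wholly outside the frame — a crop-and-rescale.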